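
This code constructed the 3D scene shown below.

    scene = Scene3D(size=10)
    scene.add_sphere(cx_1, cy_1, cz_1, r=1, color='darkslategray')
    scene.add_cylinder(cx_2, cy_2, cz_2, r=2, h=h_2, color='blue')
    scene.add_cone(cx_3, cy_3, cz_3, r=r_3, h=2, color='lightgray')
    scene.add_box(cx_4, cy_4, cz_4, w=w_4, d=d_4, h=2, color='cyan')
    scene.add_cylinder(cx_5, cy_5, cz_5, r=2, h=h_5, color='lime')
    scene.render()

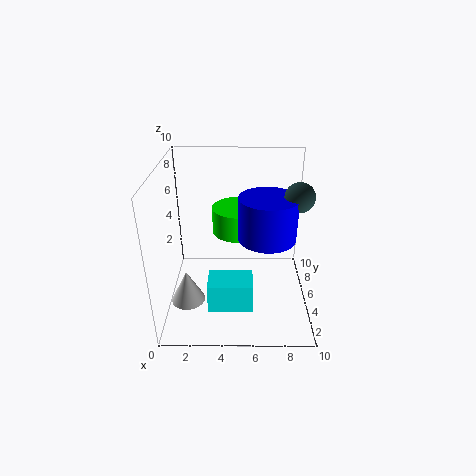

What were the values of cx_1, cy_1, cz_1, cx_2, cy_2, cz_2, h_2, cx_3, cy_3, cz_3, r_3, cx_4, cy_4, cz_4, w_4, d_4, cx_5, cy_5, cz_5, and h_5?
cx_1 = 9
cy_1 = 5
cz_1 = 8
cx_2 = 7
cy_2 = 5
cz_2 = 5
h_2 = 3
cx_3 = 2
cy_3 = 1
cz_3 = 3
r_3 = 1
cx_4 = 3
cy_4 = 2
cz_4 = 1
w_4 = 3
d_4 = 2
cx_5 = 5
cy_5 = 8
cz_5 = 4
h_5 = 2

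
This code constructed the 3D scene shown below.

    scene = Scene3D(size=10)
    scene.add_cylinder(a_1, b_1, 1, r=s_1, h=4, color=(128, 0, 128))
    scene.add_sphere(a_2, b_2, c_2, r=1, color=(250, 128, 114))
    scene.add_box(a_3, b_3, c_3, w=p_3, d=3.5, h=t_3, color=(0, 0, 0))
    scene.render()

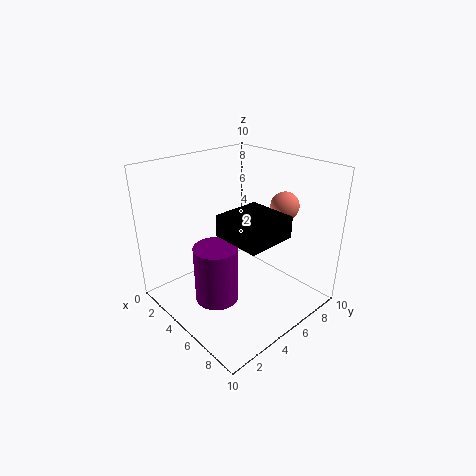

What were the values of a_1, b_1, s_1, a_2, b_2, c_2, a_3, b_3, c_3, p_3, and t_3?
a_1 = 5
b_1 = 3
s_1 = 1.5
a_2 = 6.5
b_2 = 8
c_2 = 7
a_3 = 4.5
b_3 = 3.5
c_3 = 5.5
p_3 = 3.5
t_3 = 1.5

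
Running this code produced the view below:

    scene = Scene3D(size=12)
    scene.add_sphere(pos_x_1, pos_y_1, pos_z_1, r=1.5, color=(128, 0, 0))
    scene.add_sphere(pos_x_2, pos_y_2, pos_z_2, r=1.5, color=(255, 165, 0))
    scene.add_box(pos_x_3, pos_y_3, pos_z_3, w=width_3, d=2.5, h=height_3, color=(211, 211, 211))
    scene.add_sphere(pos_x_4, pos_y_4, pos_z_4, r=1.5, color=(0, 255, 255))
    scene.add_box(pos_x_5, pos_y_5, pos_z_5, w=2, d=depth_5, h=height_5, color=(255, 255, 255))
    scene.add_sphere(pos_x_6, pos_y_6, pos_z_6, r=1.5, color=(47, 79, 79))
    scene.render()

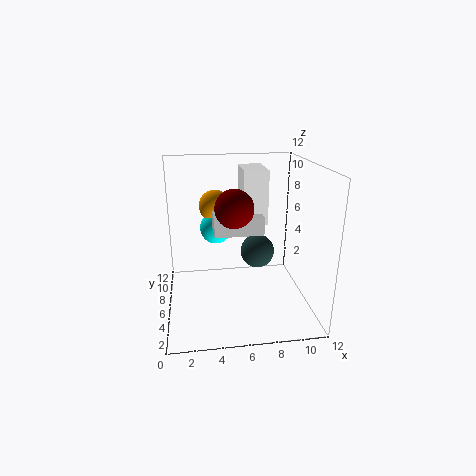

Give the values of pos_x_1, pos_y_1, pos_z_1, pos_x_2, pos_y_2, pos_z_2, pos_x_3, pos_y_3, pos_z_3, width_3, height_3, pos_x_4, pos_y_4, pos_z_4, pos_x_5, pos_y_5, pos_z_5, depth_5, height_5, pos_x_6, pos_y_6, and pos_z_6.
pos_x_1 = 5.5
pos_y_1 = 4.5
pos_z_1 = 9
pos_x_2 = 4.5
pos_y_2 = 10.5
pos_z_2 = 7.5
pos_x_3 = 4
pos_y_3 = 5
pos_z_3 = 6.5
width_3 = 4
height_3 = 1.5
pos_x_4 = 4.5
pos_y_4 = 10
pos_z_4 = 5.5
pos_x_5 = 6.5
pos_y_5 = 6
pos_z_5 = 7
depth_5 = 3.5
height_5 = 4.5
pos_x_6 = 8
pos_y_6 = 7.5
pos_z_6 = 4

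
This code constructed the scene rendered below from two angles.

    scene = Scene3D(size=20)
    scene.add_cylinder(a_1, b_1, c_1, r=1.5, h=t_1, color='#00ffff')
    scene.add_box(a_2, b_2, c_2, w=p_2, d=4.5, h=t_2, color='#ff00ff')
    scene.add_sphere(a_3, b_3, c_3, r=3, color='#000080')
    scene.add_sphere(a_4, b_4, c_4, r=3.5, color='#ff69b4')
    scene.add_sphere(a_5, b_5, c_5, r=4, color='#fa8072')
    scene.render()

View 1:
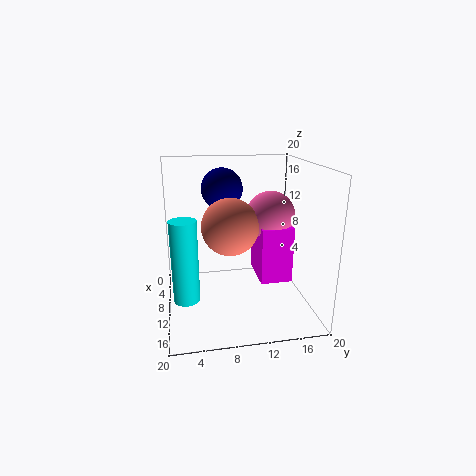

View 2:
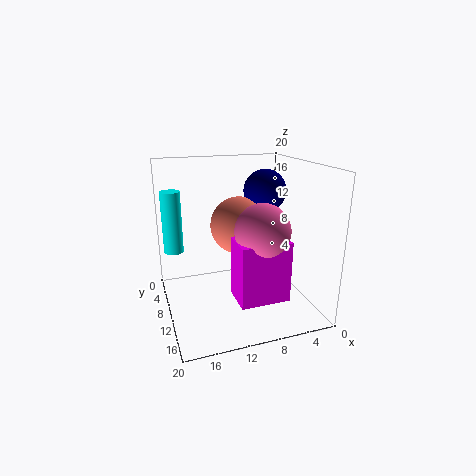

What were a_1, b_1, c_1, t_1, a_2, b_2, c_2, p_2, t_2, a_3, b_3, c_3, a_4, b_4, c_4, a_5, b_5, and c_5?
a_1 = 18, b_1 = 2.5, c_1 = 6, t_1 = 9.5, a_2 = 5.5, b_2 = 13, c_2 = 3.5, p_2 = 6.5, t_2 = 8, a_3 = 5.5, b_3 = 8.5, c_3 = 16, a_4 = 8.5, b_4 = 15, c_4 = 12.5, a_5 = 9.5, b_5 = 9, c_5 = 11.5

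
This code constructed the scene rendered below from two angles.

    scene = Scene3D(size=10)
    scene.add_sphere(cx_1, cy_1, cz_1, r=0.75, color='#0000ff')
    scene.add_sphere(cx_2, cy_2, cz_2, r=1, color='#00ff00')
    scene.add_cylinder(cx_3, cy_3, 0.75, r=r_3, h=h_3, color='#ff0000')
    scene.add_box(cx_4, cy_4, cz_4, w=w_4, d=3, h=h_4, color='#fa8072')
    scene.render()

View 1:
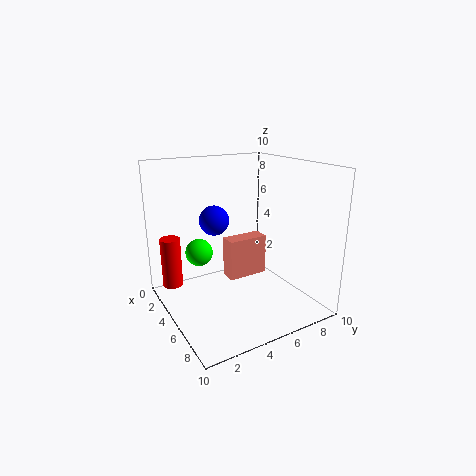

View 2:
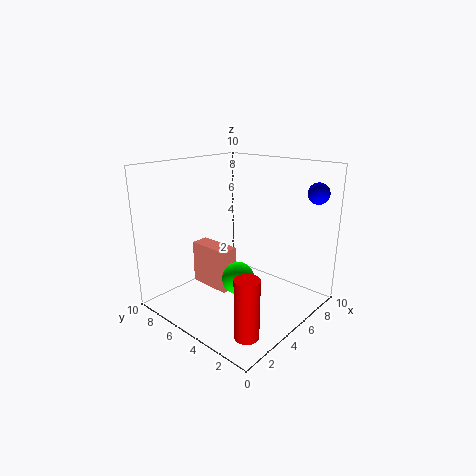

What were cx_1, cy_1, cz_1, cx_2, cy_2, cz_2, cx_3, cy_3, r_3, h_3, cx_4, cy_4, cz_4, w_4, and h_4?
cx_1 = 9, cy_1 = 1.25, cz_1 = 8, cx_2 = 2.75, cy_2 = 3, cz_2 = 3.5, cx_3 = 1.5, cy_3 = 1.25, r_3 = 0.75, h_3 = 3.75, cx_4 = 3.25, cy_4 = 4.75, cz_4 = 1.5, w_4 = 1.25, h_4 = 3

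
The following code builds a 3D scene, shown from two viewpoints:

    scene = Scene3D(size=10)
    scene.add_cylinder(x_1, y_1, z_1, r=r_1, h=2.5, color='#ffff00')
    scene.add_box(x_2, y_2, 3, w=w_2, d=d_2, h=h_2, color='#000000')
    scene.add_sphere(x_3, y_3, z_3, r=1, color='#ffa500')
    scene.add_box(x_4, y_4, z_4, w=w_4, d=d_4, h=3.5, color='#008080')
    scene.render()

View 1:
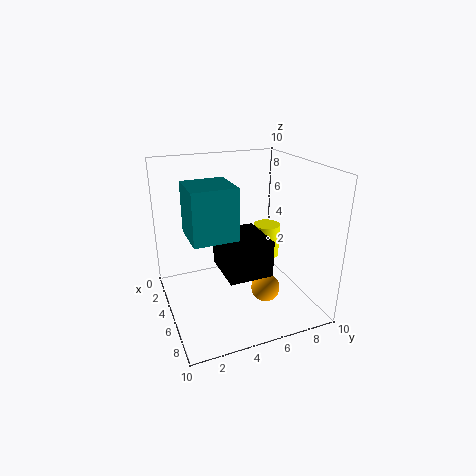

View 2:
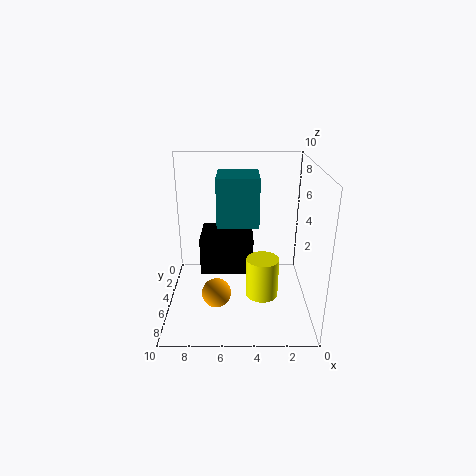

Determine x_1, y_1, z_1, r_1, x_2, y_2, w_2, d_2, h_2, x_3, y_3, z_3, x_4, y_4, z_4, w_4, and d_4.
x_1 = 3.5
y_1 = 8
z_1 = 2.5
r_1 = 1
x_2 = 4
y_2 = 3.5
w_2 = 3.5
d_2 = 3
h_2 = 2.5
x_3 = 6.5
y_3 = 6.5
z_3 = 1.5
x_4 = 3.5
y_4 = 1.5
z_4 = 5.5
w_4 = 3
d_4 = 3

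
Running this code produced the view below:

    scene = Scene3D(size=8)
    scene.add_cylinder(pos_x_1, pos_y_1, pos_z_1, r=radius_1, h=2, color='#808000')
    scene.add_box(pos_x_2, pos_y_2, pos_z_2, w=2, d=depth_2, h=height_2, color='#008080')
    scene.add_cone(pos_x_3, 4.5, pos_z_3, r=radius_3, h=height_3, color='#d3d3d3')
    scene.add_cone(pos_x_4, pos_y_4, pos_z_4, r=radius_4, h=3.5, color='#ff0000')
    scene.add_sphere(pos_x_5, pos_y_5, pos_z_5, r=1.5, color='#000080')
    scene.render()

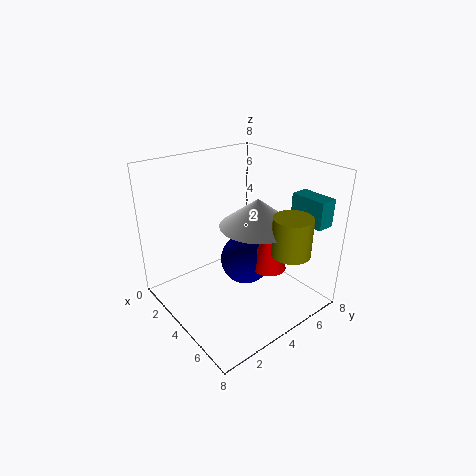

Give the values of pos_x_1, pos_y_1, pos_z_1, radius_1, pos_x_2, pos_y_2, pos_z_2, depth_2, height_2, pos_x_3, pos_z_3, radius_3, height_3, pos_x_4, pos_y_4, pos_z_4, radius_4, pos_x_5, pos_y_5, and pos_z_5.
pos_x_1 = 7; pos_y_1 = 5; pos_z_1 = 4; radius_1 = 1; pos_x_2 = 5.5; pos_y_2 = 6.5; pos_z_2 = 5; depth_2 = 1; height_2 = 1.5; pos_x_3 = 5; pos_z_3 = 5; radius_3 = 2; height_3 = 1.5; pos_x_4 = 5; pos_y_4 = 5.5; pos_z_4 = 2; radius_4 = 1; pos_x_5 = 3.5; pos_y_5 = 5; pos_z_5 = 2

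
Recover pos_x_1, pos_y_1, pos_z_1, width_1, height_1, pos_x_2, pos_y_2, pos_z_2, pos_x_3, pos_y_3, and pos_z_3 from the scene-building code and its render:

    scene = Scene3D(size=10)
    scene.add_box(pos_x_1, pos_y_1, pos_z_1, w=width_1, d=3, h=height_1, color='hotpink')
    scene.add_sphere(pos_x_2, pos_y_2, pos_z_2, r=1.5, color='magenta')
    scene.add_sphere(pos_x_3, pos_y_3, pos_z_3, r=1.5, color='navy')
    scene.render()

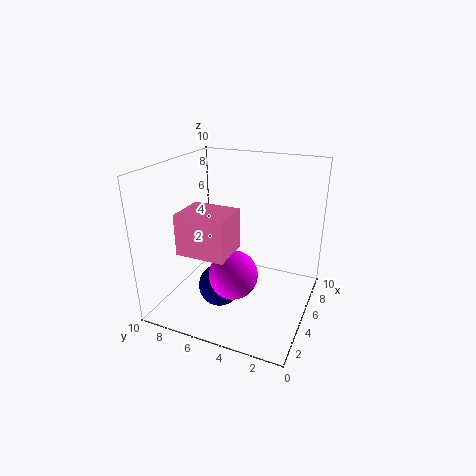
pos_x_1 = 0.5; pos_y_1 = 4; pos_z_1 = 5.5; width_1 = 2.5; height_1 = 2.5; pos_x_2 = 2; pos_y_2 = 4; pos_z_2 = 4; pos_x_3 = 4; pos_y_3 = 6; pos_z_3 = 1.5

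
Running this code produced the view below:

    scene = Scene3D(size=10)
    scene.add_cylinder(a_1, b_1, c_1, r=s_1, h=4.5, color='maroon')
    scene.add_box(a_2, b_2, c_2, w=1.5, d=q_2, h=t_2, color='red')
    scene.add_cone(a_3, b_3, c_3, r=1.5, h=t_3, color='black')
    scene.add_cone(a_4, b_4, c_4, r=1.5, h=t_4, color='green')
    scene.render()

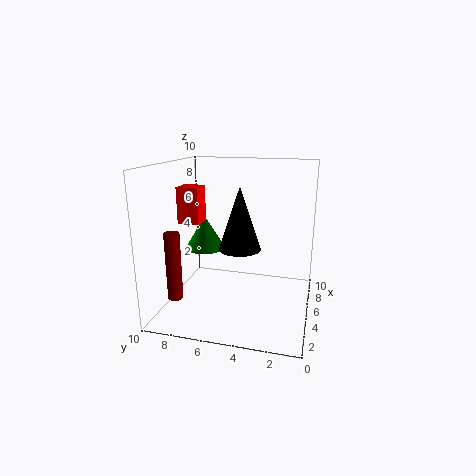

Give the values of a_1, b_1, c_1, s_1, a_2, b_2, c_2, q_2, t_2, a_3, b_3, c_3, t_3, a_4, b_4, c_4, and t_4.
a_1 = 2; b_1 = 8.5; c_1 = 1.5; s_1 = 0.5; a_2 = 4; b_2 = 7.5; c_2 = 6; q_2 = 1.5; t_2 = 2.5; a_3 = 5.5; b_3 = 5; c_3 = 4; t_3 = 4.5; a_4 = 6.5; b_4 = 8; c_4 = 3.5; t_4 = 2.5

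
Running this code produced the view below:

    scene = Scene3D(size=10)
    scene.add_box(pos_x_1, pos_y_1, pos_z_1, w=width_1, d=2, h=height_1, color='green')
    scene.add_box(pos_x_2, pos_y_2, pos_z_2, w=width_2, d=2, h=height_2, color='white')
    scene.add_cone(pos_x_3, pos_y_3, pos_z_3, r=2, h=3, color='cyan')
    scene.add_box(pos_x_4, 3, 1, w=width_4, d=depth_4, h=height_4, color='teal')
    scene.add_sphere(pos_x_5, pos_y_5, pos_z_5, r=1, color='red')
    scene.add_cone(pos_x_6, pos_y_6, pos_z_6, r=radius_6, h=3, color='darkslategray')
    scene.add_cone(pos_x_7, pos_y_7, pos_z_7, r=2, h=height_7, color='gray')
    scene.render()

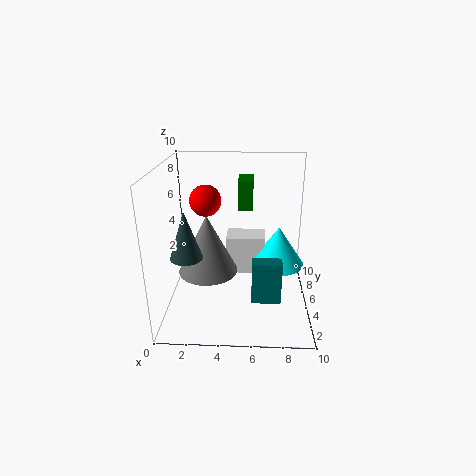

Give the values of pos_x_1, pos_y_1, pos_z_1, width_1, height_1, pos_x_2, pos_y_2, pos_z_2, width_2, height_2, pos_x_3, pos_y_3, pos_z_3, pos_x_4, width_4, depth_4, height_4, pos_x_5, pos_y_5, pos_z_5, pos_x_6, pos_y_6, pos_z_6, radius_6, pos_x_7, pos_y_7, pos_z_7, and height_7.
pos_x_1 = 5; pos_y_1 = 5; pos_z_1 = 7; width_1 = 1; height_1 = 2; pos_x_2 = 4; pos_y_2 = 7; pos_z_2 = 1; width_2 = 3; height_2 = 3; pos_x_3 = 8; pos_y_3 = 7; pos_z_3 = 2; pos_x_4 = 6; width_4 = 2; depth_4 = 1; height_4 = 3; pos_x_5 = 3; pos_y_5 = 4; pos_z_5 = 8; pos_x_6 = 2; pos_y_6 = 2; pos_z_6 = 5; radius_6 = 1; pos_x_7 = 3; pos_y_7 = 4; pos_z_7 = 3; height_7 = 4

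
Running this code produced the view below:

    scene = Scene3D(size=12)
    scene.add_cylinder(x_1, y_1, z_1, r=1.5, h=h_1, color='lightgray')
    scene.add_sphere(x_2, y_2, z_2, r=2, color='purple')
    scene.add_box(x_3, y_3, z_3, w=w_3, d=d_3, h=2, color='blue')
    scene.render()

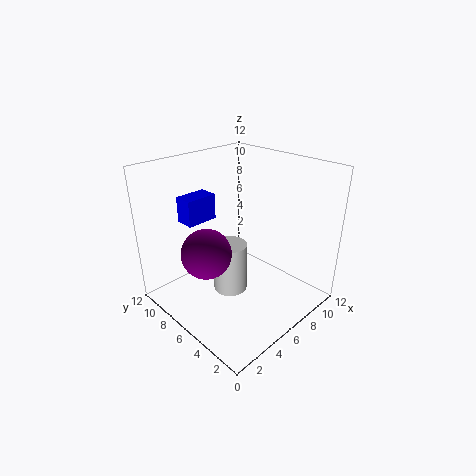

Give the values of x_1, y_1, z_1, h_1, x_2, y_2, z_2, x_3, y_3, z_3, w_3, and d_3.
x_1 = 6, y_1 = 7, z_1 = 0.5, h_1 = 4.5, x_2 = 3, y_2 = 6.5, z_2 = 5.5, x_3 = 2, y_3 = 7, z_3 = 8, w_3 = 2.5, d_3 = 1.5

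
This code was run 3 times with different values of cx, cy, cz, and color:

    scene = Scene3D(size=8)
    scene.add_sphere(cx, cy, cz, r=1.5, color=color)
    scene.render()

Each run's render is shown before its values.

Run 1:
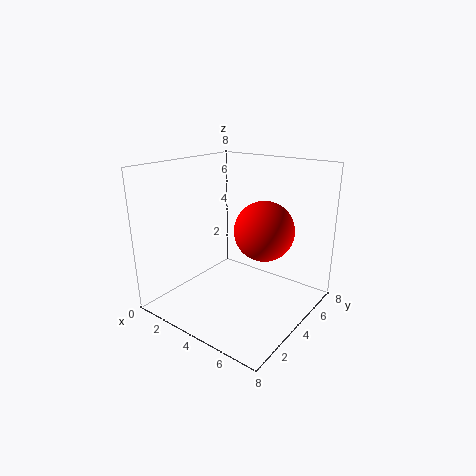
cx = 6
cy = 3.5
cz = 5
color = 'red'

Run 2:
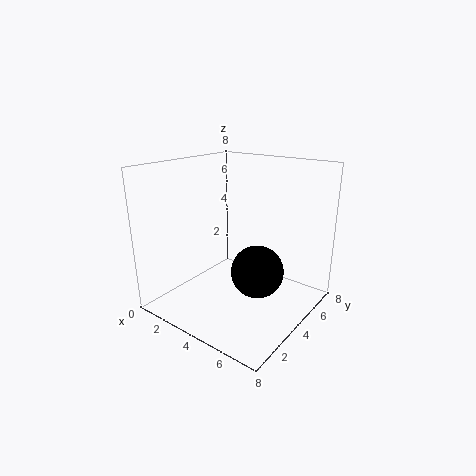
cx = 5
cy = 4.5
cz = 2
color = 'black'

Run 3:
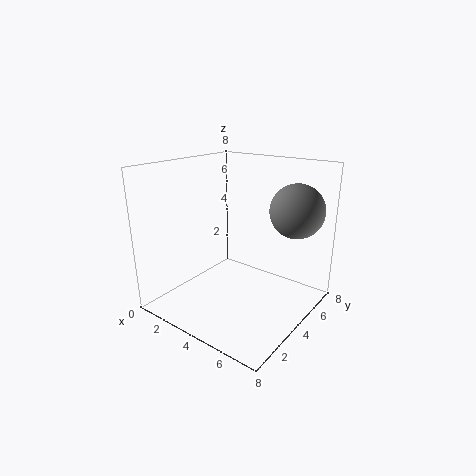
cx = 6.5
cy = 6
cz = 5.5
color = 'gray'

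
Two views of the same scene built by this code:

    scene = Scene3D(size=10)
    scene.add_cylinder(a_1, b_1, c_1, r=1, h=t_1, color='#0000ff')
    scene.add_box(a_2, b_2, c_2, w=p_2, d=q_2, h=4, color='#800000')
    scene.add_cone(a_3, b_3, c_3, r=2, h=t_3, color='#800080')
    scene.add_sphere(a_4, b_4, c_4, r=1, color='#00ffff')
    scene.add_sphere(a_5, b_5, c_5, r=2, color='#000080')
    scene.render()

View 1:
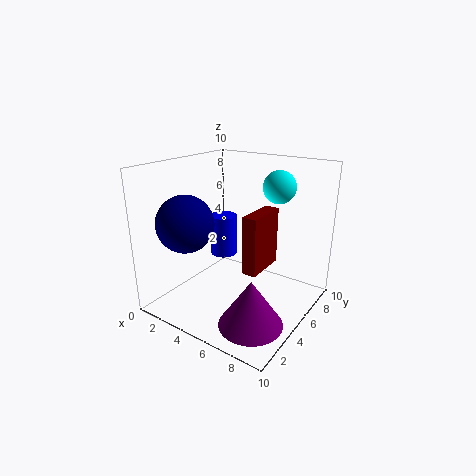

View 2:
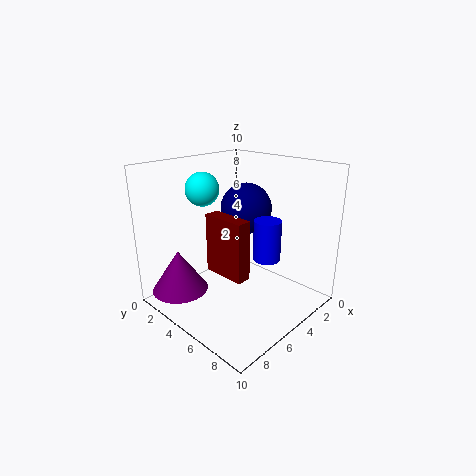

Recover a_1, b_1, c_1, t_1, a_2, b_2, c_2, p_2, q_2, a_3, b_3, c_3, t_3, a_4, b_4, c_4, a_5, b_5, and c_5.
a_1 = 3, b_1 = 6, c_1 = 3, t_1 = 3, a_2 = 6, b_2 = 4, c_2 = 3, p_2 = 1, q_2 = 3, a_3 = 8, b_3 = 2, c_3 = 1, t_3 = 3, a_4 = 8, b_4 = 5, c_4 = 9, a_5 = 2, b_5 = 3, c_5 = 6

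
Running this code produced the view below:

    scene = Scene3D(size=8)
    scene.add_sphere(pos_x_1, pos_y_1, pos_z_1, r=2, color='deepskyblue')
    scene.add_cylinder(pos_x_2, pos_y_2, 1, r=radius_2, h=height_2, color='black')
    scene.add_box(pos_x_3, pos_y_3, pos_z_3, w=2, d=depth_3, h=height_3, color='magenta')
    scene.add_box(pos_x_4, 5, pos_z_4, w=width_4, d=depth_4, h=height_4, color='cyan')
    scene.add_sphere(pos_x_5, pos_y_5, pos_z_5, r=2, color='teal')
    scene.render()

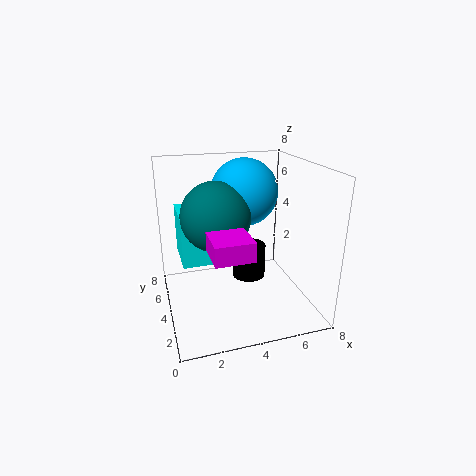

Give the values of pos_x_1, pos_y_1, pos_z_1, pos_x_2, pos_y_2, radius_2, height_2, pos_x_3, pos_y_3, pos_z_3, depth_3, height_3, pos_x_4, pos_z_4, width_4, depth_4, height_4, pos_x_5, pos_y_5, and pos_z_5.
pos_x_1 = 5
pos_y_1 = 6
pos_z_1 = 6
pos_x_2 = 5
pos_y_2 = 5
radius_2 = 1
height_2 = 2
pos_x_3 = 2
pos_y_3 = 1
pos_z_3 = 4
depth_3 = 2
height_3 = 1
pos_x_4 = 1
pos_z_4 = 2
width_4 = 2
depth_4 = 3
height_4 = 3
pos_x_5 = 3
pos_y_5 = 5
pos_z_5 = 5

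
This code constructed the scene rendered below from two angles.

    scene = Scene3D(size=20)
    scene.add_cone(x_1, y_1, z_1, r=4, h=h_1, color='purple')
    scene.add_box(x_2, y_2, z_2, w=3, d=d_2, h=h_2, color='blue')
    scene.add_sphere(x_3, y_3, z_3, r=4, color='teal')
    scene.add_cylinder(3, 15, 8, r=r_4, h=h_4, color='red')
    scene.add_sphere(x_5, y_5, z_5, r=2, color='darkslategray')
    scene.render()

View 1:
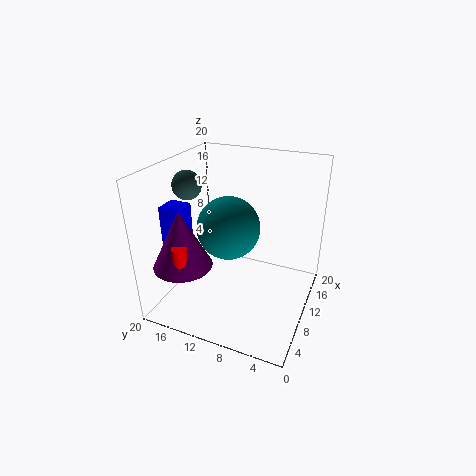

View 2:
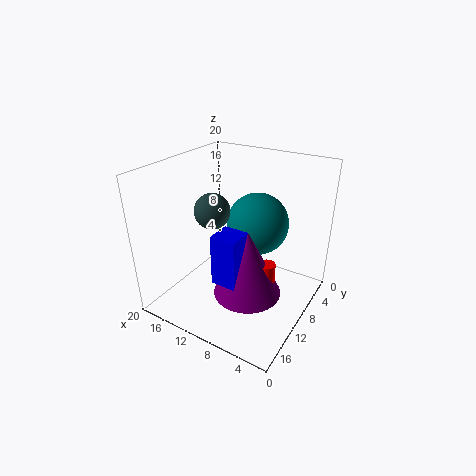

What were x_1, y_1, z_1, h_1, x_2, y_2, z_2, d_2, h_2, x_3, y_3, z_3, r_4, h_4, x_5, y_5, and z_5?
x_1 = 5
y_1 = 16
z_1 = 7
h_1 = 8
x_2 = 5
y_2 = 16
z_2 = 9
d_2 = 3
h_2 = 6
x_3 = 7
y_3 = 10
z_3 = 13
r_4 = 1
h_4 = 3
x_5 = 9
y_5 = 17
z_5 = 17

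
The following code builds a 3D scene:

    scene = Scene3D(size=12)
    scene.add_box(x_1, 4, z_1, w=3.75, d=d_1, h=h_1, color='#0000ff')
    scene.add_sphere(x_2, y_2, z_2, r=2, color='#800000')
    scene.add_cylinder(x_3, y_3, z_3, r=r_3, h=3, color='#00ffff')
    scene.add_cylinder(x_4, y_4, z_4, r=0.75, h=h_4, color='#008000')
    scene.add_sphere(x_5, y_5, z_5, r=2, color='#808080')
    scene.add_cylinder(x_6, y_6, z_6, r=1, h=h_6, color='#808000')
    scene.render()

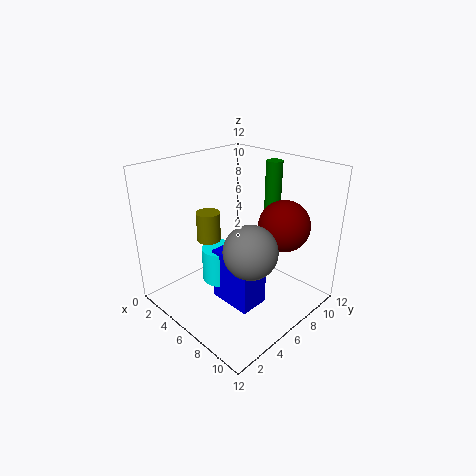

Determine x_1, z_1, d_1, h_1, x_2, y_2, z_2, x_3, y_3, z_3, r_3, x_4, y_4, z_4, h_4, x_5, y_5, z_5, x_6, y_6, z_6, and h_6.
x_1 = 5; z_1 = 0.75; d_1 = 2.5; h_1 = 4.5; x_2 = 9.5; y_2 = 7.5; z_2 = 7.75; x_3 = 4.75; y_3 = 5; z_3 = 2; r_3 = 1.5; x_4 = 5.5; y_4 = 11; z_4 = 5.75; h_4 = 5.75; x_5 = 9.25; y_5 = 4; z_5 = 6.75; x_6 = 3.75; y_6 = 4.75; z_6 = 5.5; h_6 = 2.5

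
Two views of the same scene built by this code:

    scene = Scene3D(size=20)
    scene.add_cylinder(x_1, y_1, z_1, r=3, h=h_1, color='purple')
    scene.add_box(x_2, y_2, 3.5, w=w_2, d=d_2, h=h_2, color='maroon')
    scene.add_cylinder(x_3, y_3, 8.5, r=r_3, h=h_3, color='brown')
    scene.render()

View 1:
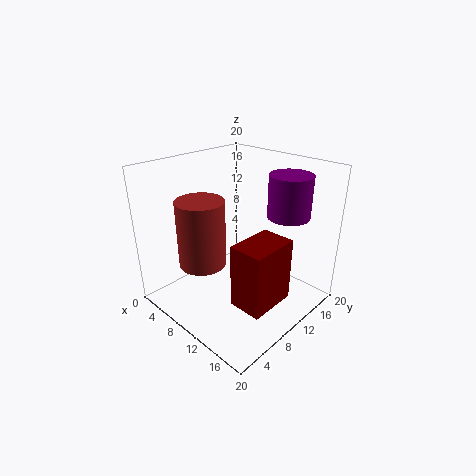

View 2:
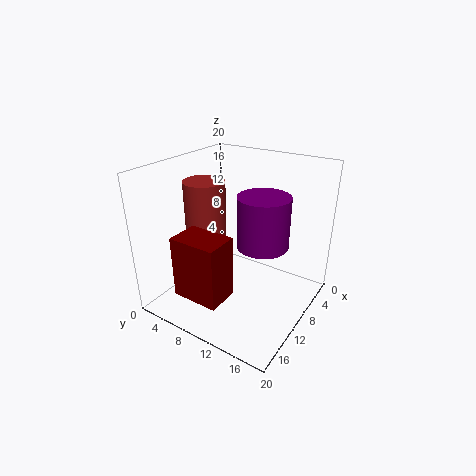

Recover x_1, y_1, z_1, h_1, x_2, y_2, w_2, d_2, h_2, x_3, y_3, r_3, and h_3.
x_1 = 14; y_1 = 16; z_1 = 12.5; h_1 = 6; x_2 = 13.5; y_2 = 5; w_2 = 4.5; d_2 = 6.5; h_2 = 8.5; x_3 = 9.5; y_3 = 4; r_3 = 3; h_3 = 8.5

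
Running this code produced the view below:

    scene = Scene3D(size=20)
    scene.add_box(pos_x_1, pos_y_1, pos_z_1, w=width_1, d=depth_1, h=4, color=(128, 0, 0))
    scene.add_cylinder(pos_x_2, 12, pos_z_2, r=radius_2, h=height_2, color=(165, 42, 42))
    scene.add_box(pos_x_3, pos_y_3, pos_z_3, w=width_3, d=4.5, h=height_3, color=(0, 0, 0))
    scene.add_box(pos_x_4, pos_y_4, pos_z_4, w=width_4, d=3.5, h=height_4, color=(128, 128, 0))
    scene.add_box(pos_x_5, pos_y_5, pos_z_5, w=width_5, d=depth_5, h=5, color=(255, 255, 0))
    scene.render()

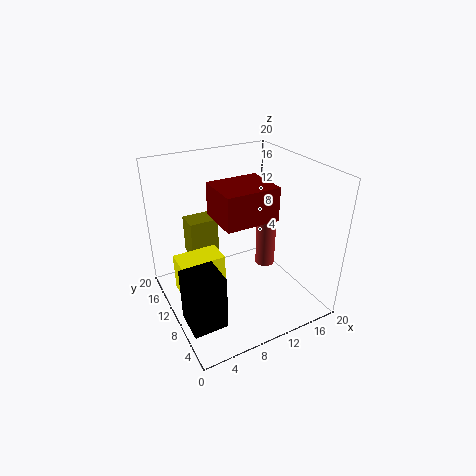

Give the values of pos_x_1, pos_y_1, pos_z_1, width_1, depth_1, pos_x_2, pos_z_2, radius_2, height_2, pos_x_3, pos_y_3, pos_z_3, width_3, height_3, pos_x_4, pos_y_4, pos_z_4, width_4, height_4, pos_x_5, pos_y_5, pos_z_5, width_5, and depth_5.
pos_x_1 = 5
pos_y_1 = 3
pos_z_1 = 15.5
width_1 = 6.5
depth_1 = 5.5
pos_x_2 = 16
pos_z_2 = 3
radius_2 = 1.5
height_2 = 7.5
pos_x_3 = 0.5
pos_y_3 = 3.5
pos_z_3 = 1.5
width_3 = 4.5
height_3 = 7.5
pos_x_4 = 5.5
pos_y_4 = 16.5
pos_z_4 = 4
width_4 = 4.5
height_4 = 6
pos_x_5 = 1
pos_y_5 = 8
pos_z_5 = 4
width_5 = 6
depth_5 = 3.5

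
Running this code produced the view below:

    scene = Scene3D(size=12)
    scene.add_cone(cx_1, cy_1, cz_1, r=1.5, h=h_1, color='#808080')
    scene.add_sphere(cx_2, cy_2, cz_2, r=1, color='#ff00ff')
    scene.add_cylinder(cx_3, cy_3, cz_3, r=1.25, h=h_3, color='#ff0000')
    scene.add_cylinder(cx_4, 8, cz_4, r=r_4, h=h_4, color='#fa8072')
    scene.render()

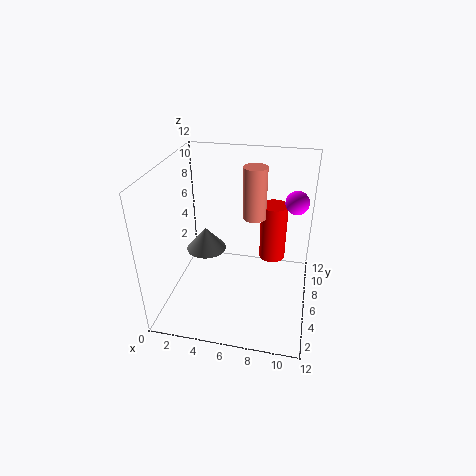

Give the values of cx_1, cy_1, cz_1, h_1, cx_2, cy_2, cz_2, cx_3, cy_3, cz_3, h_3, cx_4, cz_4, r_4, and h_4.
cx_1 = 4, cy_1 = 3.75, cz_1 = 6.25, h_1 = 1.75, cx_2 = 10.5, cy_2 = 8.5, cz_2 = 8.5, cx_3 = 8.5, cy_3 = 10.25, cz_3 = 1.75, h_3 = 5.5, cx_4 = 7, cz_4 = 7, r_4 = 1, h_4 = 4.5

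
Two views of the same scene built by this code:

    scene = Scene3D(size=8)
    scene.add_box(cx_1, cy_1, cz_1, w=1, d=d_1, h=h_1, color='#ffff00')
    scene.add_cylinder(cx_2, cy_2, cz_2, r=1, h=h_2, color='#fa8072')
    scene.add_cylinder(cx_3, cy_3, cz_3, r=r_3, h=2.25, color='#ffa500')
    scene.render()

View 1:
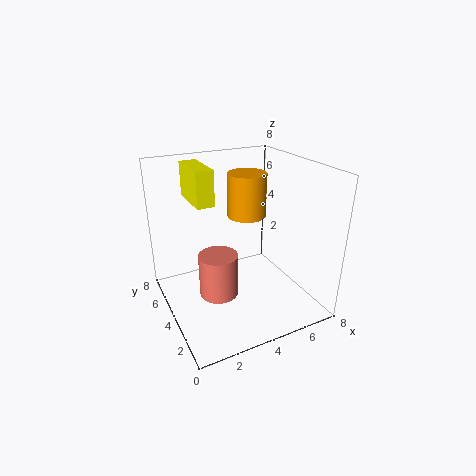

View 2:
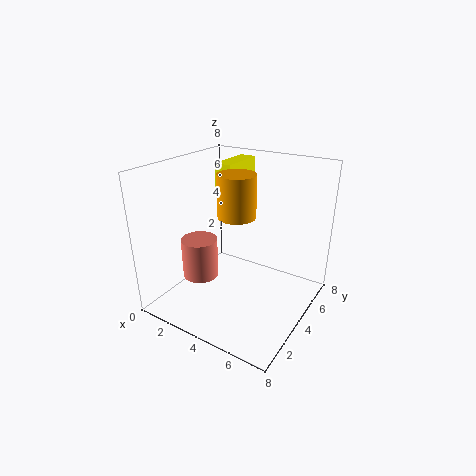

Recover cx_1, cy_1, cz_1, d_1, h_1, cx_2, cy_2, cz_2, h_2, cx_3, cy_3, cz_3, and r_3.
cx_1 = 2
cy_1 = 4.75
cz_1 = 5.75
d_1 = 2.75
h_1 = 2
cx_2 = 2.25
cy_2 = 2.75
cz_2 = 1.75
h_2 = 2.25
cx_3 = 4.25
cy_3 = 3.5
cz_3 = 5.5
r_3 = 1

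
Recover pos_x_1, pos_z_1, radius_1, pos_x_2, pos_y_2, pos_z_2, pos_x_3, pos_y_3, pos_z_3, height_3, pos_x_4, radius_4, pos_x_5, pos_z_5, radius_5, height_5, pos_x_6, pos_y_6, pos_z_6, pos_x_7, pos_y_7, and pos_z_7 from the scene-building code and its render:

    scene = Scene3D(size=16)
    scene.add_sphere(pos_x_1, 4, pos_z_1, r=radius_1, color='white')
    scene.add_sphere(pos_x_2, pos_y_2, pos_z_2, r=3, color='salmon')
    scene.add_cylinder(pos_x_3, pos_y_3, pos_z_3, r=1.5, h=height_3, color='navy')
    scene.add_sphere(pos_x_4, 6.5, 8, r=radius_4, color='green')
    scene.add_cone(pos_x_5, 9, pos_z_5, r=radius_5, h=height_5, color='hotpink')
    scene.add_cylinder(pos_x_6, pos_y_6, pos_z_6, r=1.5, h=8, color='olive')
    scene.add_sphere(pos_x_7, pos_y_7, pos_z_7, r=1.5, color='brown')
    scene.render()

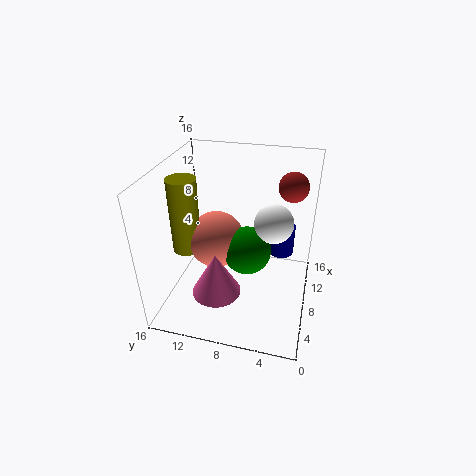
pos_x_1 = 7; pos_z_1 = 11; radius_1 = 2; pos_x_2 = 6.5; pos_y_2 = 10; pos_z_2 = 8.5; pos_x_3 = 11; pos_y_3 = 3.5; pos_z_3 = 5; height_3 = 3.5; pos_x_4 = 6; radius_4 = 2.5; pos_x_5 = 3; pos_z_5 = 4.5; radius_5 = 2.5; height_5 = 4.5; pos_x_6 = 5.5; pos_y_6 = 13; pos_z_6 = 7.5; pos_x_7 = 8.5; pos_y_7 = 2.5; pos_z_7 = 14.5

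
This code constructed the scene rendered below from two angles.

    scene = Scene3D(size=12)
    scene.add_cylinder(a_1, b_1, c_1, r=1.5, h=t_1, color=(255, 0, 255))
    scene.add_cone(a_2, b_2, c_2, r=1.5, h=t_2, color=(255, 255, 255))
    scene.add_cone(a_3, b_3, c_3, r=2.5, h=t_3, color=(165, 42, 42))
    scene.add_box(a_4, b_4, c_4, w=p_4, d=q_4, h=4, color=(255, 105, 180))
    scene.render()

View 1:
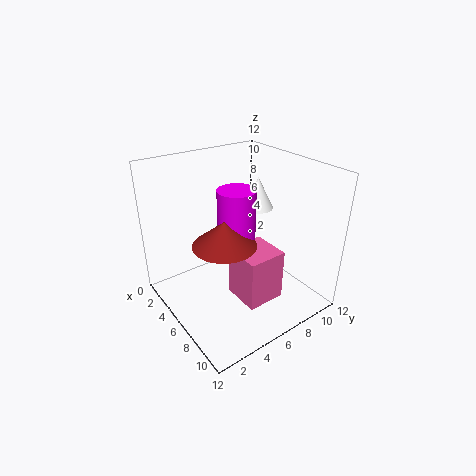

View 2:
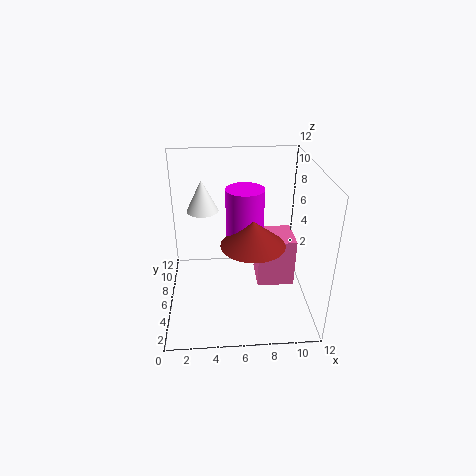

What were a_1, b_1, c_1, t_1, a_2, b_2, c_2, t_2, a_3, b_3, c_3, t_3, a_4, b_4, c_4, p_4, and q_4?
a_1 = 6.5, b_1 = 5.5, c_1 = 5, t_1 = 5.5, a_2 = 3, b_2 = 10.5, c_2 = 6.5, t_2 = 3, a_3 = 7, b_3 = 4, c_3 = 6.5, t_3 = 2, a_4 = 7.5, b_4 = 4, c_4 = 2.5, p_4 = 3, q_4 = 3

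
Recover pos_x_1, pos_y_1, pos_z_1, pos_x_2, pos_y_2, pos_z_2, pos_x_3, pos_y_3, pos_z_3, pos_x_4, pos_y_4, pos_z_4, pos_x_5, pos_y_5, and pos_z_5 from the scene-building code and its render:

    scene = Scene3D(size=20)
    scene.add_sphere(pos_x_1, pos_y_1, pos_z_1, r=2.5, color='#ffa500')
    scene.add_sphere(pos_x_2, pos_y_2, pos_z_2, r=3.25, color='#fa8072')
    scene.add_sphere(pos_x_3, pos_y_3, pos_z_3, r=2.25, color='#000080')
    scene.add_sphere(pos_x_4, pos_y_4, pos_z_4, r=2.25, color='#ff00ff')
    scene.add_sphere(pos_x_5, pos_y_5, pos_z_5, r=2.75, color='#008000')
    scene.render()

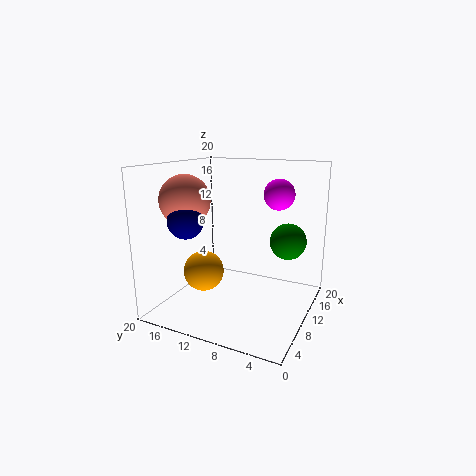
pos_x_1 = 3.75
pos_y_1 = 11.75
pos_z_1 = 7.25
pos_x_2 = 5
pos_y_2 = 15
pos_z_2 = 15.75
pos_x_3 = 3.5
pos_y_3 = 14
pos_z_3 = 13.5
pos_x_4 = 15.25
pos_y_4 = 6
pos_z_4 = 15.5
pos_x_5 = 16.5
pos_y_5 = 4.75
pos_z_5 = 8.25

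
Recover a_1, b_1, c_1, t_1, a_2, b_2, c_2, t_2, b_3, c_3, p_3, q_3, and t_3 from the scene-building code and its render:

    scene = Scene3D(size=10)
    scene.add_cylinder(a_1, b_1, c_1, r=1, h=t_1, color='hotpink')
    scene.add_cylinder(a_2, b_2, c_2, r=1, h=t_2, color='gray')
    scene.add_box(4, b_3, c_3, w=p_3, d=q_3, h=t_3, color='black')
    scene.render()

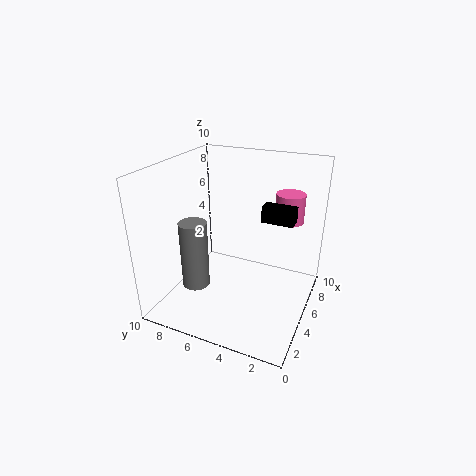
a_1 = 7
b_1 = 2
c_1 = 6
t_1 = 2
a_2 = 4
b_2 = 8
c_2 = 1
t_2 = 5
b_3 = 1
c_3 = 7
p_3 = 1
q_3 = 2
t_3 = 1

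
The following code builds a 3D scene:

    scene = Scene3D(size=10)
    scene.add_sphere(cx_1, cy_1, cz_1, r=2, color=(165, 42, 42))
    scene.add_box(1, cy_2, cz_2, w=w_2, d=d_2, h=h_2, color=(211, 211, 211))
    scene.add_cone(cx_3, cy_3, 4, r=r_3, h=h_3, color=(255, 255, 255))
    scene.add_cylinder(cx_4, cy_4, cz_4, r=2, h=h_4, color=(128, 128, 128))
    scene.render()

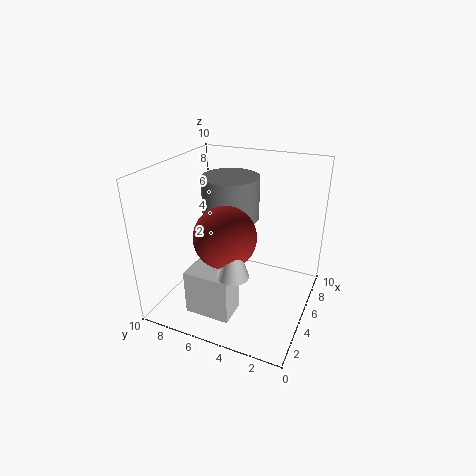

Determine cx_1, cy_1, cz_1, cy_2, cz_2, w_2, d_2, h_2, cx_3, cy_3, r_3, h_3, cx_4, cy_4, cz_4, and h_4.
cx_1 = 3
cy_1 = 5
cz_1 = 6
cy_2 = 4
cz_2 = 1
w_2 = 2
d_2 = 3
h_2 = 3
cx_3 = 2
cy_3 = 4
r_3 = 1
h_3 = 3
cx_4 = 6
cy_4 = 6
cz_4 = 6
h_4 = 3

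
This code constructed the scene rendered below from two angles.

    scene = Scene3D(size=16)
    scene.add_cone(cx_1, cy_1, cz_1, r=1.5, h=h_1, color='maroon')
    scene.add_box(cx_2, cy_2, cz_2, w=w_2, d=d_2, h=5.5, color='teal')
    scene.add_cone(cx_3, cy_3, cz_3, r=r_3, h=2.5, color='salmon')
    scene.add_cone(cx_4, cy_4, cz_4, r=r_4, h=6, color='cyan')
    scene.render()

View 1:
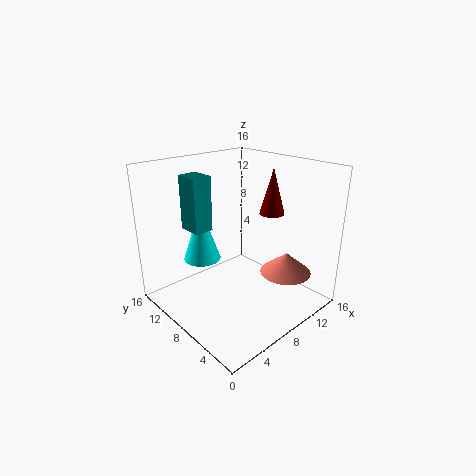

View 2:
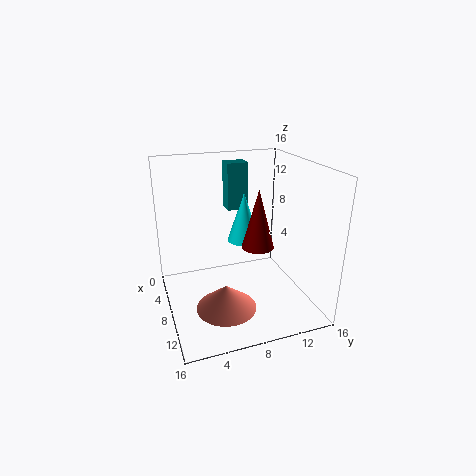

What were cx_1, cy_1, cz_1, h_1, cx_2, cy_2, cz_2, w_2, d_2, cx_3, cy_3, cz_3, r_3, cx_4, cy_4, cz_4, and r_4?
cx_1 = 13.5; cy_1 = 8; cz_1 = 9.5; h_1 = 5.5; cx_2 = 2.5; cy_2 = 8; cz_2 = 10; w_2 = 2; d_2 = 2.5; cx_3 = 13; cy_3 = 5; cz_3 = 3; r_3 = 3; cx_4 = 4.5; cy_4 = 10; cz_4 = 6; r_4 = 2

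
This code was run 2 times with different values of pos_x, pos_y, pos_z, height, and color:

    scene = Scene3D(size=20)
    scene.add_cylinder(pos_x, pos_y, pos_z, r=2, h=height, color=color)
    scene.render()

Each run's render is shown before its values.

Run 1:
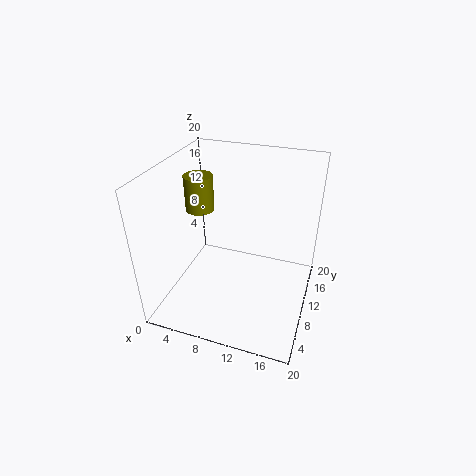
pos_x = 4; pos_y = 11; pos_z = 13; height = 5; color = 'olive'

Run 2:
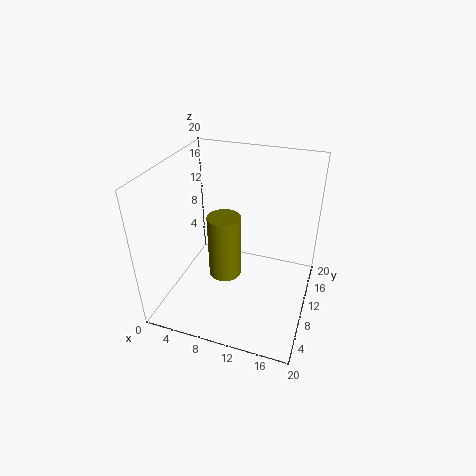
pos_x = 10; pos_y = 5; pos_z = 8; height = 8; color = 'olive'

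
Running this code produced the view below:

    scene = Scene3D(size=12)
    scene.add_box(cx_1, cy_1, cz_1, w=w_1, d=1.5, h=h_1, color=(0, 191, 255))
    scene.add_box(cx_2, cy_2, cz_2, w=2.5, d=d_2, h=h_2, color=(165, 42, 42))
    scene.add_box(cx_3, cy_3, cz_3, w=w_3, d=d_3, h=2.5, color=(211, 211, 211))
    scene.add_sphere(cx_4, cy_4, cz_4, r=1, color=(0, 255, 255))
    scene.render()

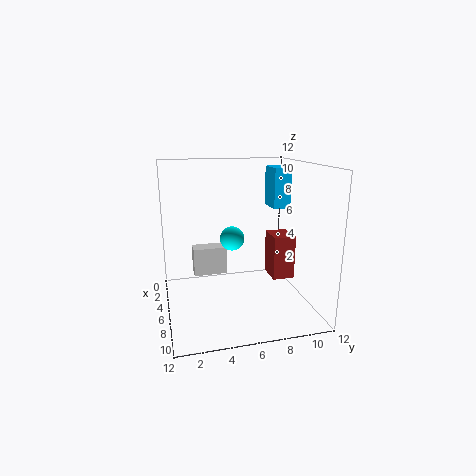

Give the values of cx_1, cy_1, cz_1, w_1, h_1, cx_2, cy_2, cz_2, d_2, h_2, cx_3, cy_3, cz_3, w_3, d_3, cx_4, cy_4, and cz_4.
cx_1 = 2.5, cy_1 = 9.5, cz_1 = 8, w_1 = 2.5, h_1 = 3.5, cx_2 = 3, cy_2 = 9.5, cz_2 = 1.5, d_2 = 2, h_2 = 4, cx_3 = 2.5, cy_3 = 2.5, cz_3 = 2, w_3 = 1.5, d_3 = 3, cx_4 = 6, cy_4 = 5.5, cz_4 = 6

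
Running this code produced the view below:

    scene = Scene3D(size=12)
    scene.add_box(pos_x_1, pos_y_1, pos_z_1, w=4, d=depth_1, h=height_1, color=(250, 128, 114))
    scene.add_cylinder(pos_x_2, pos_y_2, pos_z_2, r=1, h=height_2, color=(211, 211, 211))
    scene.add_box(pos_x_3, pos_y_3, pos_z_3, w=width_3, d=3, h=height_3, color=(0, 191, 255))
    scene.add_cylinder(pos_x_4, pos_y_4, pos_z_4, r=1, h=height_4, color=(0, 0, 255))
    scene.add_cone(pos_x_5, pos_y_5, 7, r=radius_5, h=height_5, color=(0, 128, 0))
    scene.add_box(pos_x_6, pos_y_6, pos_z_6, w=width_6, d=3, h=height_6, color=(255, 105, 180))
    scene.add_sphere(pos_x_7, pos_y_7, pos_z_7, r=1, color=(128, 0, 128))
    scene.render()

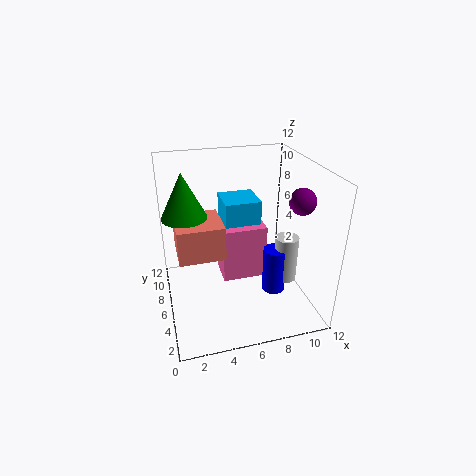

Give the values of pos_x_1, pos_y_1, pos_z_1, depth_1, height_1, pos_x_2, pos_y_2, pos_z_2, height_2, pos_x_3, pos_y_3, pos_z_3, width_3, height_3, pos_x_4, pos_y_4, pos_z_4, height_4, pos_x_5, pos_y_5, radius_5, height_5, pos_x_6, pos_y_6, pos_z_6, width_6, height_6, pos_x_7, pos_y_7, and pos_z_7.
pos_x_1 = 1
pos_y_1 = 6
pos_z_1 = 4
depth_1 = 4
height_1 = 3
pos_x_2 = 10
pos_y_2 = 5
pos_z_2 = 2
height_2 = 4
pos_x_3 = 5
pos_y_3 = 6
pos_z_3 = 7
width_3 = 3
height_3 = 2
pos_x_4 = 9
pos_y_4 = 5
pos_z_4 = 1
height_4 = 4
pos_x_5 = 2
pos_y_5 = 9
radius_5 = 2
height_5 = 4
pos_x_6 = 5
pos_y_6 = 7
pos_z_6 = 1
width_6 = 4
height_6 = 5
pos_x_7 = 10
pos_y_7 = 3
pos_z_7 = 10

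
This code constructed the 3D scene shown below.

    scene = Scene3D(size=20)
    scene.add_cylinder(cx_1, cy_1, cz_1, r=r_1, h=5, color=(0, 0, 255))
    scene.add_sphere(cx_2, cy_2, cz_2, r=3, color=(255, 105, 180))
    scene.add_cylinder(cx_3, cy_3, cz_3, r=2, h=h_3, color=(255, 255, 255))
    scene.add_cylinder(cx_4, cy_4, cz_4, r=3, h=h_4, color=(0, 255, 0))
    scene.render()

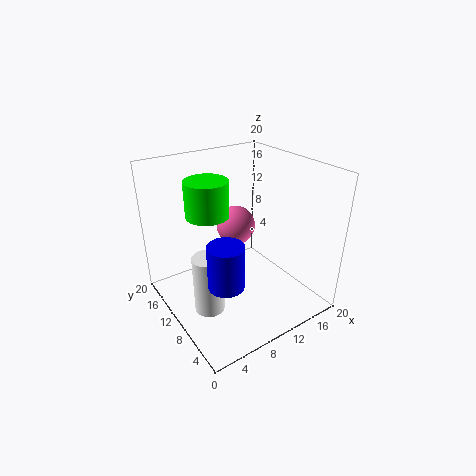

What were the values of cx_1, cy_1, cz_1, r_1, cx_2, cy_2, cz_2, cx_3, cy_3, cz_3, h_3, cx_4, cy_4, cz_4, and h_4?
cx_1 = 3, cy_1 = 2, cz_1 = 10, r_1 = 2, cx_2 = 13, cy_2 = 15, cz_2 = 9, cx_3 = 4, cy_3 = 8, cz_3 = 2, h_3 = 8, cx_4 = 7, cy_4 = 13, cz_4 = 13, h_4 = 5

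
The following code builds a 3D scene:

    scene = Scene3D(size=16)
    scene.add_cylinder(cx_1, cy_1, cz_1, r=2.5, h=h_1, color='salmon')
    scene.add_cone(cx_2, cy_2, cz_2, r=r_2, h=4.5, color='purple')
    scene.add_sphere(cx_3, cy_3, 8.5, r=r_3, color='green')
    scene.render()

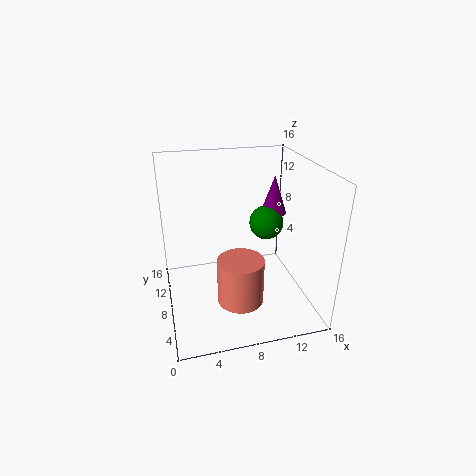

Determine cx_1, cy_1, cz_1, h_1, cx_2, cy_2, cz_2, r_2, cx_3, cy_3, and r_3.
cx_1 = 7.5; cy_1 = 5; cz_1 = 2; h_1 = 5; cx_2 = 13; cy_2 = 10.5; cz_2 = 9.5; r_2 = 1.5; cx_3 = 12; cy_3 = 10; r_3 = 2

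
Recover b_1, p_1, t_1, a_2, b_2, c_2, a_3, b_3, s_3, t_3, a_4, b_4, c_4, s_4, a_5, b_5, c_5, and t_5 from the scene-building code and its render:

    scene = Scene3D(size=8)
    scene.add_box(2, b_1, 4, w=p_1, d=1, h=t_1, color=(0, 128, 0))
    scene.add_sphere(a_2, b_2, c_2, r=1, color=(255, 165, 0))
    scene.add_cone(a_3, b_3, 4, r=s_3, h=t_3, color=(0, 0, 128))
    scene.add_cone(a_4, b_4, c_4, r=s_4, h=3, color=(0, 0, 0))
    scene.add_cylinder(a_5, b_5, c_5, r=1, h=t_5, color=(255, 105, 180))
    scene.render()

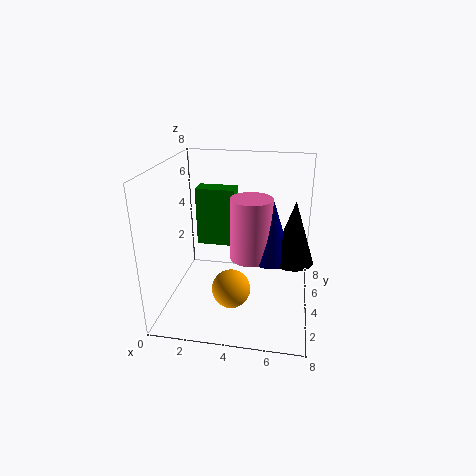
b_1 = 3
p_1 = 2
t_1 = 3
a_2 = 4
b_2 = 2
c_2 = 2
a_3 = 6
b_3 = 2
s_3 = 1
t_3 = 3
a_4 = 7
b_4 = 2
c_4 = 4
s_4 = 1
a_5 = 5
b_5 = 2
c_5 = 4
t_5 = 3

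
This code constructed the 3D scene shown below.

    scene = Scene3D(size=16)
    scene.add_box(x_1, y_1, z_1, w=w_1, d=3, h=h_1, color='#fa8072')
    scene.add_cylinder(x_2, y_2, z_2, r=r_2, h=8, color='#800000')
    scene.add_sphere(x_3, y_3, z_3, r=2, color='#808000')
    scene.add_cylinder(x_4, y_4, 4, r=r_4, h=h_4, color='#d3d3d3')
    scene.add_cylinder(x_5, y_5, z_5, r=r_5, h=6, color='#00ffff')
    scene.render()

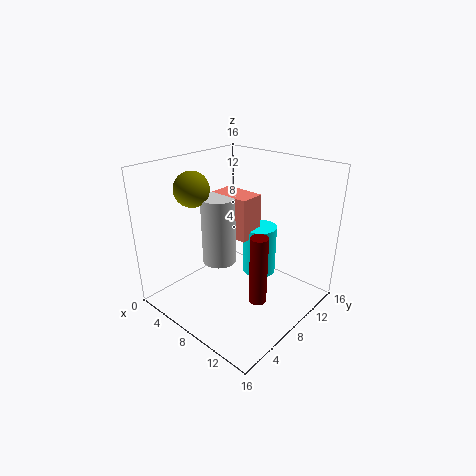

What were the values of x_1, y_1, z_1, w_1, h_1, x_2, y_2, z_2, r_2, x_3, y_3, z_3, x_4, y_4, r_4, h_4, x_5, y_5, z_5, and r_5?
x_1 = 3, y_1 = 9, z_1 = 7, w_1 = 5, h_1 = 5, x_2 = 11, y_2 = 8, z_2 = 1, r_2 = 1, x_3 = 3, y_3 = 6, z_3 = 13, x_4 = 5, y_4 = 8, r_4 = 2, h_4 = 8, x_5 = 8, y_5 = 12, z_5 = 2, r_5 = 2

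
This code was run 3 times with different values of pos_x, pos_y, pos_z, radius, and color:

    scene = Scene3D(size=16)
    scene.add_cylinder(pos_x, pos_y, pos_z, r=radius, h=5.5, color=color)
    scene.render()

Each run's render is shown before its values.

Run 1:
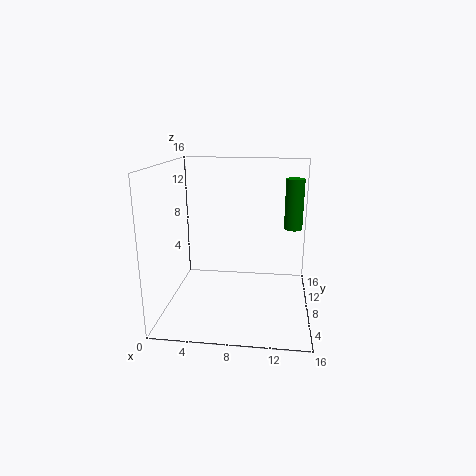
pos_x = 14; pos_y = 9; pos_z = 9; radius = 1; color = 'green'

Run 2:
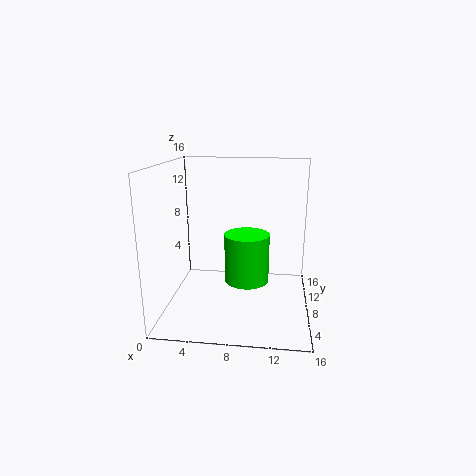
pos_x = 9; pos_y = 8; pos_z = 3; radius = 2.5; color = 'lime'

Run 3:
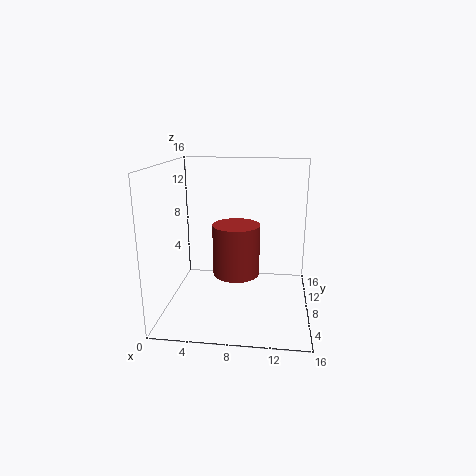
pos_x = 8; pos_y = 6.5; pos_z = 4.5; radius = 2.5; color = 'brown'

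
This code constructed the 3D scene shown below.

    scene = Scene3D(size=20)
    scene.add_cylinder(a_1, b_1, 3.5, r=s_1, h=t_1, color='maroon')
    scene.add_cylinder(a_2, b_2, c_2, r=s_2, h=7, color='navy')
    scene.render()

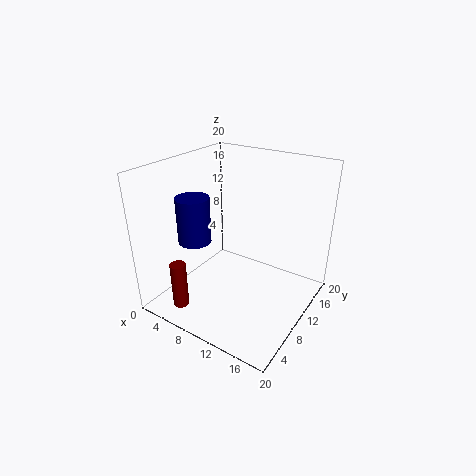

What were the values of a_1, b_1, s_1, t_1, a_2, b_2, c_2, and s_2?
a_1 = 7, b_1 = 1, s_1 = 1, t_1 = 6, a_2 = 2.5, b_2 = 9.5, c_2 = 7.5, s_2 = 2.5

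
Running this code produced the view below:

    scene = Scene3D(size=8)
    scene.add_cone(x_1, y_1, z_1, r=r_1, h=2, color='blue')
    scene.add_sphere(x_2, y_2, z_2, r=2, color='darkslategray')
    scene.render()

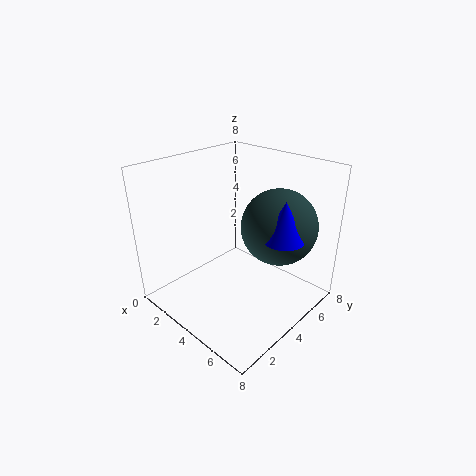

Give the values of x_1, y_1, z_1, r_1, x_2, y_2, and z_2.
x_1 = 7
y_1 = 4
z_1 = 5
r_1 = 1
x_2 = 6
y_2 = 5
z_2 = 5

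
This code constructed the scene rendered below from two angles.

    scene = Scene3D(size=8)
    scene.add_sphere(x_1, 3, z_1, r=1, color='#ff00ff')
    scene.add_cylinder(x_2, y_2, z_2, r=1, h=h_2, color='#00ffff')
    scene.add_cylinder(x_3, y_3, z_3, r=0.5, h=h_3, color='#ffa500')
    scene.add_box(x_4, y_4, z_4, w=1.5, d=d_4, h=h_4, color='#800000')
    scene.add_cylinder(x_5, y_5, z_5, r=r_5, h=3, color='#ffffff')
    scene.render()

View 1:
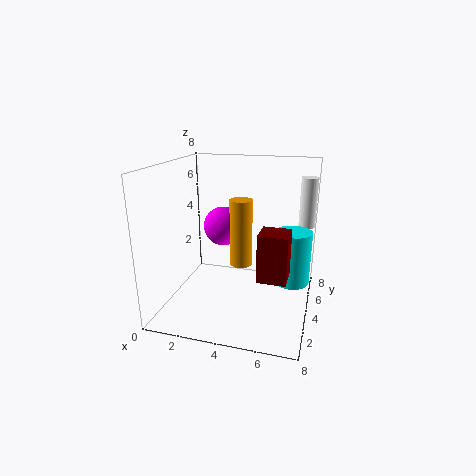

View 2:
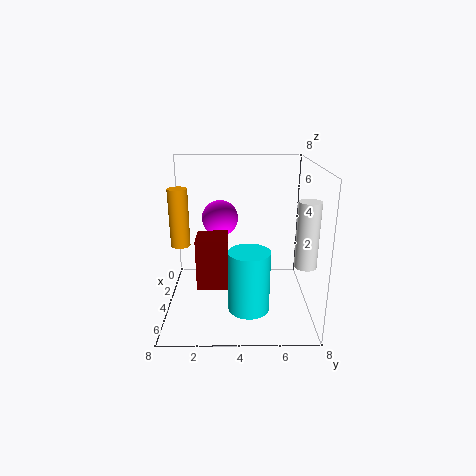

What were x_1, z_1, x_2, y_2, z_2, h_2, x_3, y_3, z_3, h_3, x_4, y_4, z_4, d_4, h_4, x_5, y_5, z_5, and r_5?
x_1 = 3.5, z_1 = 5, x_2 = 7, y_2 = 4.5, z_2 = 1.5, h_2 = 3, x_3 = 5, y_3 = 1, z_3 = 4, h_3 = 3, x_4 = 5.5, y_4 = 2, z_4 = 2.5, d_4 = 1.5, h_4 = 2.5, x_5 = 7.5, y_5 = 7, z_5 = 4, r_5 = 0.5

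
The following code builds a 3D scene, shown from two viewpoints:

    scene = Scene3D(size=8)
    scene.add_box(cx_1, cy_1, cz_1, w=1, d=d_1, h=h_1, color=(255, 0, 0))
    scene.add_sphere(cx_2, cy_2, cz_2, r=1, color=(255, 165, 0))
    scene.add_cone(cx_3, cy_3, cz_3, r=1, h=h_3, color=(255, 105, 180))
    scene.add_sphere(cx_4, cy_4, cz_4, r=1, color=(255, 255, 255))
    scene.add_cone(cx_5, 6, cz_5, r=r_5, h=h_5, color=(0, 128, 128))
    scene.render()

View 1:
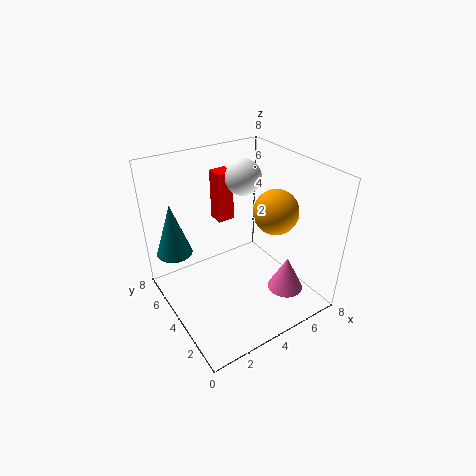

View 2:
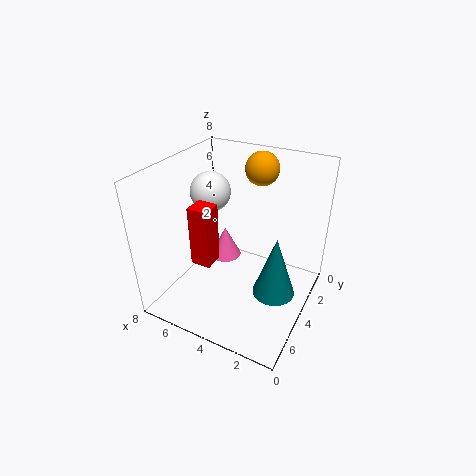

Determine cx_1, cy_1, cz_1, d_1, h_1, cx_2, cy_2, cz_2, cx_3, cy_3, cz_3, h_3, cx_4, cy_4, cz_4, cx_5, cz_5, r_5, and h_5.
cx_1 = 4, cy_1 = 6, cz_1 = 4, d_1 = 1, h_1 = 3, cx_2 = 4, cy_2 = 1, cz_2 = 7, cx_3 = 6, cy_3 = 2, cz_3 = 1, h_3 = 2, cx_4 = 5, cy_4 = 5, cz_4 = 7, cx_5 = 1, cz_5 = 3, r_5 = 1, h_5 = 3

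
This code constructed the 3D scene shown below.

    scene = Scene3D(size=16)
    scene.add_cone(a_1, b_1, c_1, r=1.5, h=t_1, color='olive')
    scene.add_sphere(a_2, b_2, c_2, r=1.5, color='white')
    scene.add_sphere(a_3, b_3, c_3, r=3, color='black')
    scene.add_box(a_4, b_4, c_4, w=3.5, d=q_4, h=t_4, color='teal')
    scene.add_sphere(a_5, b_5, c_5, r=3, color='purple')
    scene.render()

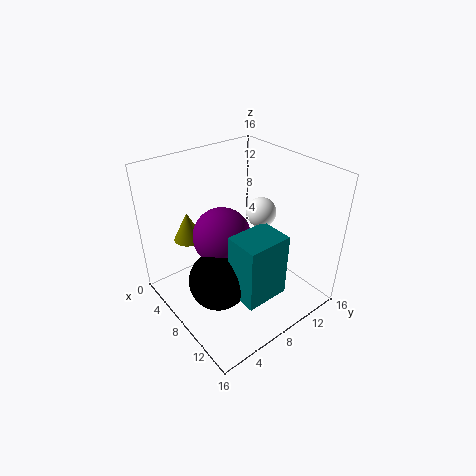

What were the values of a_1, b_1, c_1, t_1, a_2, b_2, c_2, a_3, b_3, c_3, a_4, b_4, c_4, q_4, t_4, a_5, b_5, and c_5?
a_1 = 6
b_1 = 3
c_1 = 9
t_1 = 3
a_2 = 10.5
b_2 = 9
c_2 = 12
a_3 = 10.5
b_3 = 3.5
c_3 = 6
a_4 = 11.5
b_4 = 4
c_4 = 5
q_4 = 4.5
t_4 = 6.5
a_5 = 8.5
b_5 = 5.5
c_5 = 9.5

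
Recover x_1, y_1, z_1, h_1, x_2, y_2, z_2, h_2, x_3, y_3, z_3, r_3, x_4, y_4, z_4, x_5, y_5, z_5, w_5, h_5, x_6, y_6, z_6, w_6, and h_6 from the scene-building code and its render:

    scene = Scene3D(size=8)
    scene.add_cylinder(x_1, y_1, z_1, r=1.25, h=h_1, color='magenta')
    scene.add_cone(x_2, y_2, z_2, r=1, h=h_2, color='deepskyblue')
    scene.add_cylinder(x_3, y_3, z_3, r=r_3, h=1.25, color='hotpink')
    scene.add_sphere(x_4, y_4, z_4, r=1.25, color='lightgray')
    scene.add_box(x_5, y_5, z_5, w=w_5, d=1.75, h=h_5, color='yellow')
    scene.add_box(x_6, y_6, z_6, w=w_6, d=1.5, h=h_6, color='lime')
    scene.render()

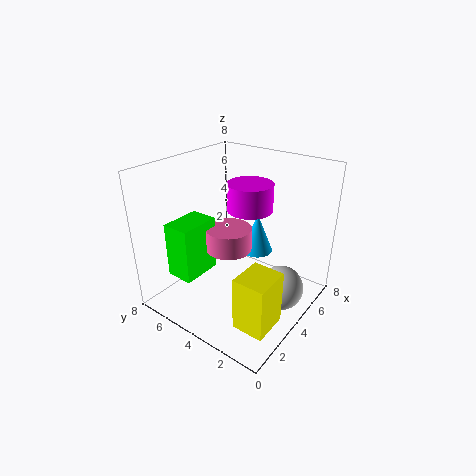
x_1 = 4.75
y_1 = 3.75
z_1 = 5.5
h_1 = 1.5
x_2 = 6.75
y_2 = 4.5
z_2 = 1.75
h_2 = 2.5
x_3 = 3.5
y_3 = 4.25
z_3 = 3.5
r_3 = 1.25
x_4 = 4.75
y_4 = 1.5
z_4 = 1.25
x_5 = 1.5
y_5 = 0.75
z_5 = 0.25
w_5 = 2
h_5 = 3
x_6 = 1
y_6 = 5
z_6 = 2.25
w_6 = 2.25
h_6 = 3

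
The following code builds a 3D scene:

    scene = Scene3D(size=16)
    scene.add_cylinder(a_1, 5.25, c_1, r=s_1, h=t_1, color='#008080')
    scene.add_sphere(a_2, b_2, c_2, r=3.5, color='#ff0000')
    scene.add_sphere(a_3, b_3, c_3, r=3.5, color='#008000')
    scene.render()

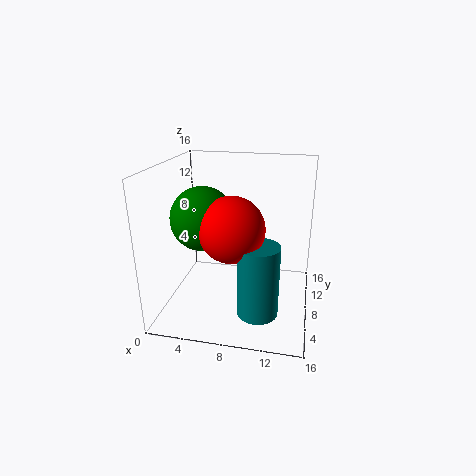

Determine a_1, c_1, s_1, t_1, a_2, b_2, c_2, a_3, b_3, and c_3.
a_1 = 10.75
c_1 = 0.5
s_1 = 2.25
t_1 = 8
a_2 = 7.75
b_2 = 6
c_2 = 9.75
a_3 = 4.25
b_3 = 7.25
c_3 = 10.25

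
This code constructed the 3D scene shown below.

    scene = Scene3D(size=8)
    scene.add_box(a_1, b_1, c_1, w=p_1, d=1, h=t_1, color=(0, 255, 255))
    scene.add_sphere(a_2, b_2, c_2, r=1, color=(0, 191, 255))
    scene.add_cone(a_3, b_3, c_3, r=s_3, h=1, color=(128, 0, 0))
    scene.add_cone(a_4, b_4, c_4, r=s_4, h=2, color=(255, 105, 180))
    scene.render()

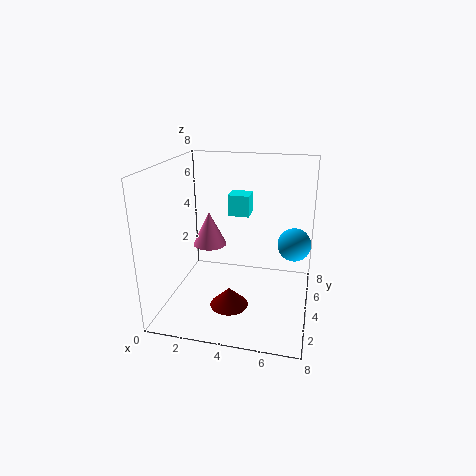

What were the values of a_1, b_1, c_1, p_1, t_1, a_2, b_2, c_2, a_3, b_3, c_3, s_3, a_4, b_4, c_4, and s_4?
a_1 = 4; b_1 = 2; c_1 = 6; p_1 = 1; t_1 = 1; a_2 = 7; b_2 = 6; c_2 = 3; a_3 = 4; b_3 = 2; c_3 = 1; s_3 = 1; a_4 = 2; b_4 = 5; c_4 = 3; s_4 = 1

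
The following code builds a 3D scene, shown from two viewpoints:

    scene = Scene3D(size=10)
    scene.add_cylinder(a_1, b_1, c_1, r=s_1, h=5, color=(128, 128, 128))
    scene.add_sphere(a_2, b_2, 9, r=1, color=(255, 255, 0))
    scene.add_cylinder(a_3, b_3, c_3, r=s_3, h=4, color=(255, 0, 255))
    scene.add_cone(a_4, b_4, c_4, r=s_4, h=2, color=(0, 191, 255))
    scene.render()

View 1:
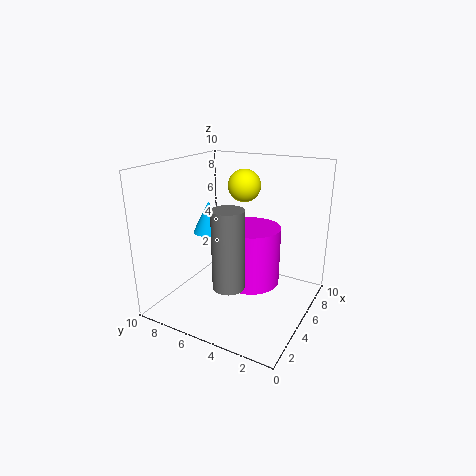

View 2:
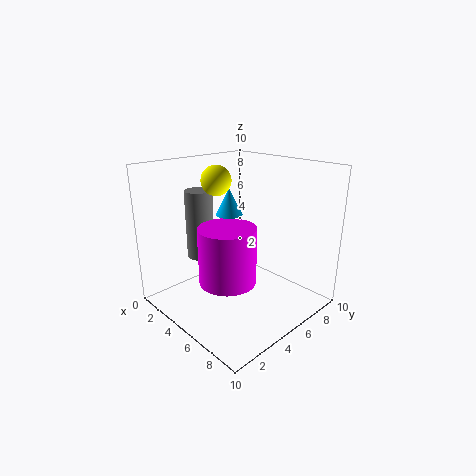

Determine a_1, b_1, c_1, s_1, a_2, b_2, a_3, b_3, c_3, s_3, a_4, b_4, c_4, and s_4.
a_1 = 2
b_1 = 4
c_1 = 3
s_1 = 1
a_2 = 4
b_2 = 4
a_3 = 5
b_3 = 4
c_3 = 2
s_3 = 2
a_4 = 3
b_4 = 6
c_4 = 6
s_4 = 1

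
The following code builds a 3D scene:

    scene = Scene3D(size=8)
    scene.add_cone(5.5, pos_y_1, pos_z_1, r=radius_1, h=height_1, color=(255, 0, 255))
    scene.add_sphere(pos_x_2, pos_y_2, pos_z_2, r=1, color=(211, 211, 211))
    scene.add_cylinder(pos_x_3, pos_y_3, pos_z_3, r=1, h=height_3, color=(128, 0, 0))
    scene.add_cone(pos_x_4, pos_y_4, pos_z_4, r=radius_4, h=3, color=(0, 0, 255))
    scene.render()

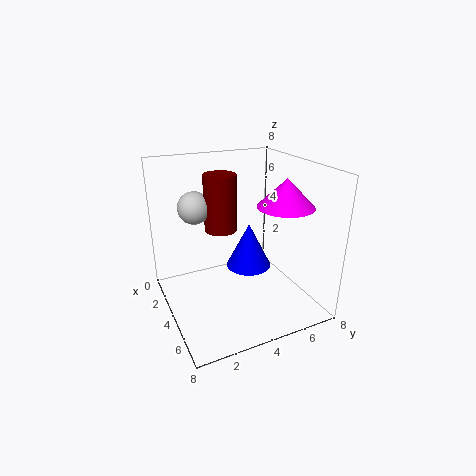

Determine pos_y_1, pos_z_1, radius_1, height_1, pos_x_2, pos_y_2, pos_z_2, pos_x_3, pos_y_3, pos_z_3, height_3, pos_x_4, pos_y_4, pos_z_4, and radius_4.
pos_y_1 = 6; pos_z_1 = 6; radius_1 = 1.5; height_1 = 1.5; pos_x_2 = 1; pos_y_2 = 2.5; pos_z_2 = 5; pos_x_3 = 1.5; pos_y_3 = 4; pos_z_3 = 3.5; height_3 = 3.5; pos_x_4 = 1.5; pos_y_4 = 6; pos_z_4 = 0.5; radius_4 = 1.5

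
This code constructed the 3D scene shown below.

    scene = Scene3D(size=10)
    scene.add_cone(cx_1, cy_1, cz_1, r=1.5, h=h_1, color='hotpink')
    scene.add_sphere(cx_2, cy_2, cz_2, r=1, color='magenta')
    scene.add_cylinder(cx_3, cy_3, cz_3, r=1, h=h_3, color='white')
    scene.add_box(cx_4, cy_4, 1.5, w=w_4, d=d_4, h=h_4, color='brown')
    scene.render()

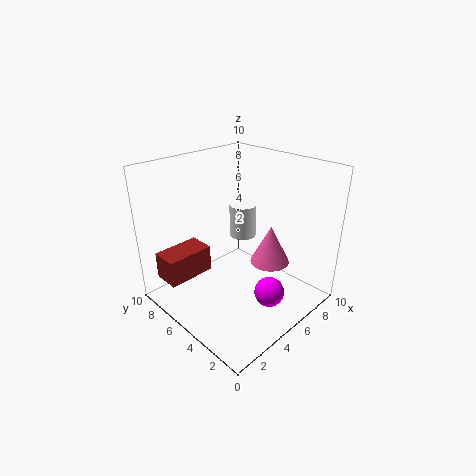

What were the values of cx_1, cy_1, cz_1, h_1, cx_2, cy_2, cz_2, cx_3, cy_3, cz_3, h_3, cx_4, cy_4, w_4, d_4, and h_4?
cx_1 = 8, cy_1 = 4.5, cz_1 = 2, h_1 = 3, cx_2 = 5, cy_2 = 2, cz_2 = 2, cx_3 = 7, cy_3 = 6.5, cz_3 = 4, h_3 = 2.5, cx_4 = 1, cy_4 = 7.5, w_4 = 3.5, d_4 = 2, h_4 = 2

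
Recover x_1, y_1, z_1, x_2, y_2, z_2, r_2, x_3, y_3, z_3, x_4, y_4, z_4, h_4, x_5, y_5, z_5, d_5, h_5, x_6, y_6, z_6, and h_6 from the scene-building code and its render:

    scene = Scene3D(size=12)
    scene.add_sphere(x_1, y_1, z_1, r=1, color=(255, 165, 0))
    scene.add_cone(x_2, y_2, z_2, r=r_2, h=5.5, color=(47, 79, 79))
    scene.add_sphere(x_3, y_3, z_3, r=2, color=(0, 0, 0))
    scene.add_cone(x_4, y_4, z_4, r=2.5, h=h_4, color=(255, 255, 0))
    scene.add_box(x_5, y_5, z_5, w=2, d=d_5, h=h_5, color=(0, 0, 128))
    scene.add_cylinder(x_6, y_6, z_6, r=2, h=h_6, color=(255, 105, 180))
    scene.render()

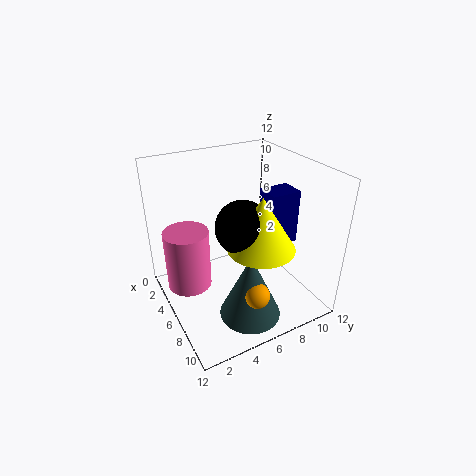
x_1 = 10, y_1 = 5.5, z_1 = 3, x_2 = 9, y_2 = 5.5, z_2 = 0.5, r_2 = 2.5, x_3 = 8.5, y_3 = 5, z_3 = 8.5, x_4 = 9.5, y_4 = 6, z_4 = 7, h_4 = 4, x_5 = 6, y_5 = 8, z_5 = 5.5, d_5 = 2.5, h_5 = 4.5, x_6 = 3, y_6 = 2.5, z_6 = 0.5, h_6 = 5.5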